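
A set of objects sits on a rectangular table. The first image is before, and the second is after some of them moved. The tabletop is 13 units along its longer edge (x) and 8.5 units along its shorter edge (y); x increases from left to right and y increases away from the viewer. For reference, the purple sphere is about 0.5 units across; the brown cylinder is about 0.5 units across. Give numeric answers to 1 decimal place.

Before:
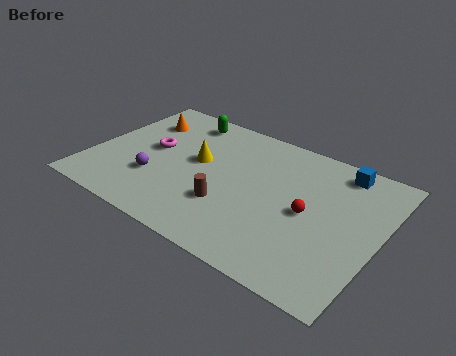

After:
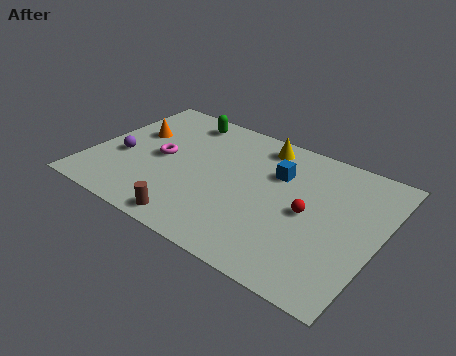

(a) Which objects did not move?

the green capsule and the red sphere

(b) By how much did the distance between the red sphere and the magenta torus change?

-0.5

Before: roughly 7.3 units apart; after: 6.8. That's 0.5 units closer together.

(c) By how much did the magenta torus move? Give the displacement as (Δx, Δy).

(0.5, -0.4)

The magenta torus started near (2.6, 4.6) and ended near (3.1, 4.2).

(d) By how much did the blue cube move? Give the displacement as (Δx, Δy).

(-2.6, -1.6)

The blue cube started near (10.8, 7.4) and ended near (8.2, 5.8).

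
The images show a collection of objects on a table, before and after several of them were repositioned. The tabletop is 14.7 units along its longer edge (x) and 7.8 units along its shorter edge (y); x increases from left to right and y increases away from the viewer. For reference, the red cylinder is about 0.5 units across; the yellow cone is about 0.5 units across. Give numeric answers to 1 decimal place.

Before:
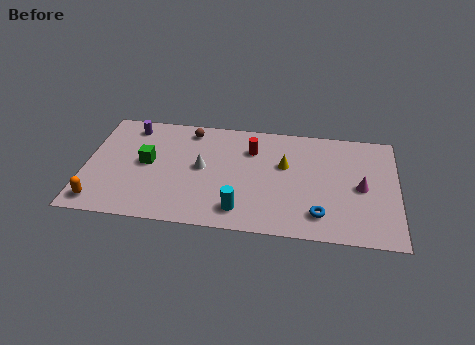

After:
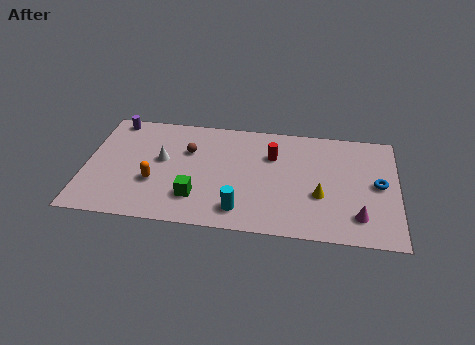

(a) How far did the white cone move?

1.9

The white cone was near (5.5, 4.1) before and (3.6, 4.4) after, so it travelled √(1.9² + 0.3²) ≈ 1.9 units.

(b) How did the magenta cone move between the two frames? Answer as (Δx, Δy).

(-0.1, -2.0)

The magenta cone started near (13.0, 3.7) and ended near (12.9, 1.7).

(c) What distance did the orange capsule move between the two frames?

3.0

The orange capsule was near (0.8, 1.1) before and (3.3, 2.8) after, so it travelled √(2.5² + 1.7²) ≈ 3.0 units.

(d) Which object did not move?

the cyan cylinder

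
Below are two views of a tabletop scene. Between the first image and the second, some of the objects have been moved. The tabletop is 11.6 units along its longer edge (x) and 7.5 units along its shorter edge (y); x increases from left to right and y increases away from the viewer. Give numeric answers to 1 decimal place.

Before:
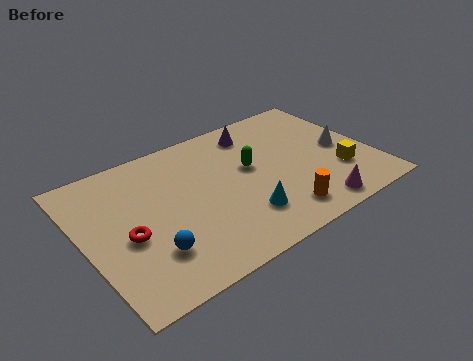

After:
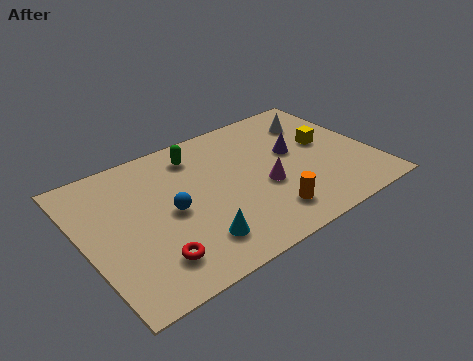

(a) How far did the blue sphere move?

1.9

From (2.3, 2.0) to (3.4, 3.6), the blue sphere covered √(1.1² + 1.6²) ≈ 1.9 units.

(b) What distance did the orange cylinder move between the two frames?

0.5

The orange cylinder was near (7.4, 1.3) before and (6.9, 1.5) after, so it travelled √(0.5² + 0.2²) ≈ 0.5 units.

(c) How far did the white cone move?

2.2

From (10.5, 3.6) to (9.8, 5.7), the white cone covered √(0.7² + 2.1²) ≈ 2.2 units.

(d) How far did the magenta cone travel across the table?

2.6

From (8.7, 0.9) to (7.1, 3.0), the magenta cone covered √(1.6² + 2.1²) ≈ 2.6 units.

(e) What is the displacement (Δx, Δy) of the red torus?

(0.7, -1.6)

The red torus was at about (1.6, 3.2) and moved to about (2.3, 1.6).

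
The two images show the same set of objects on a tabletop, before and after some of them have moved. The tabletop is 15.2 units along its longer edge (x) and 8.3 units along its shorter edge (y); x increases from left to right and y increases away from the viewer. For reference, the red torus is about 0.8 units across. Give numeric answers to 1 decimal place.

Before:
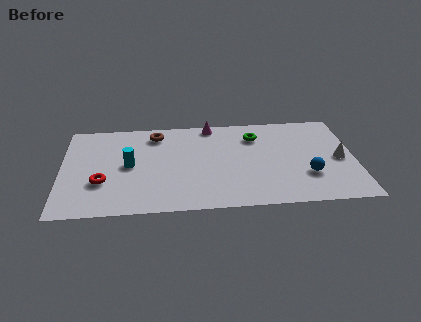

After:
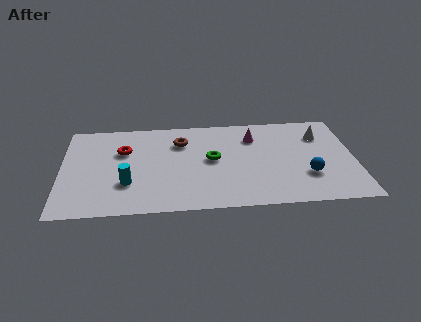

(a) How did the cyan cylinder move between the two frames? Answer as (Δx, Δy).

(-0.1, -1.6)

The cyan cylinder was at about (3.5, 4.2) and moved to about (3.4, 2.6).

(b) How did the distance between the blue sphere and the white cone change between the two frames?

+1.5

The distance was about 2.1 in the first image and 3.6 in the second, so they moved 1.5 units further apart.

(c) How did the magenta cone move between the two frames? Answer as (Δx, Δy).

(2.2, -1.3)

The magenta cone started near (7.8, 7.5) and ended near (10.0, 6.2).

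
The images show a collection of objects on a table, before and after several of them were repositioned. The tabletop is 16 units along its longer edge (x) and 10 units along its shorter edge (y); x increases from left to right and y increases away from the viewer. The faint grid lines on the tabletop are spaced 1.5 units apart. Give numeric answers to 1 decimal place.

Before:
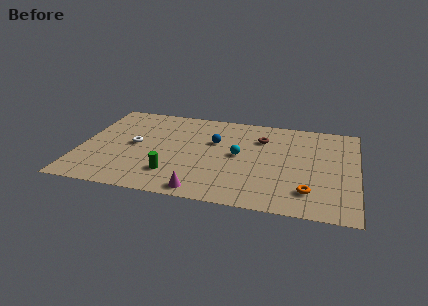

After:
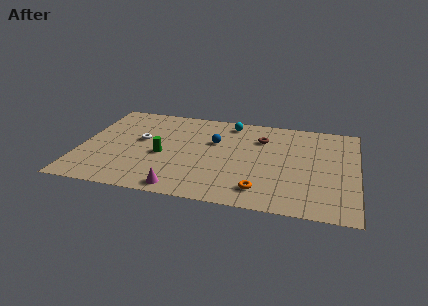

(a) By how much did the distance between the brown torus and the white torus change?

-0.4

Before: roughly 7.6 units apart; after: 7.2. That's 0.4 units closer together.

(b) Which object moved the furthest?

the cyan sphere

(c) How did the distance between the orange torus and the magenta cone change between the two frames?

-1.5

The distance was about 6.1 in the first image and 4.6 in the second, so they moved 1.5 units closer together.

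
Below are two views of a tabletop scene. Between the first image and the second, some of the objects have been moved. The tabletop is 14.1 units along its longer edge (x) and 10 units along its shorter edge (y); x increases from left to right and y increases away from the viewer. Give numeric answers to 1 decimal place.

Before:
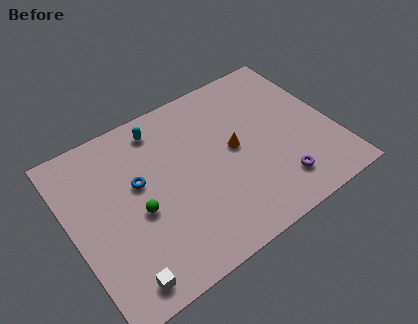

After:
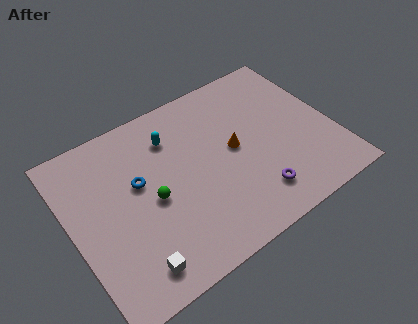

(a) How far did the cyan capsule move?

1.0

The cyan capsule was near (5.3, 8.5) before and (5.8, 7.6) after, so it travelled √(0.5² + 0.9²) ≈ 1.0 units.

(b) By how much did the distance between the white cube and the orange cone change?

-0.8

The distance was about 8.0 in the first image and 7.2 in the second, so they moved 0.8 units closer together.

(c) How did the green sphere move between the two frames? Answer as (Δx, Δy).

(0.8, 0.3)

The green sphere started near (3.4, 4.3) and ended near (4.2, 4.6).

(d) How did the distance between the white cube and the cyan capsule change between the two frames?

-1.2

Before: roughly 8.1 units apart; after: 6.9. That's 1.2 units closer together.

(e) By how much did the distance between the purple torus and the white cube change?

-2.0

Before: roughly 8.7 units apart; after: 6.7. That's 2.0 units closer together.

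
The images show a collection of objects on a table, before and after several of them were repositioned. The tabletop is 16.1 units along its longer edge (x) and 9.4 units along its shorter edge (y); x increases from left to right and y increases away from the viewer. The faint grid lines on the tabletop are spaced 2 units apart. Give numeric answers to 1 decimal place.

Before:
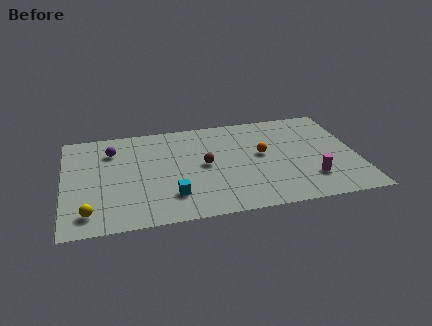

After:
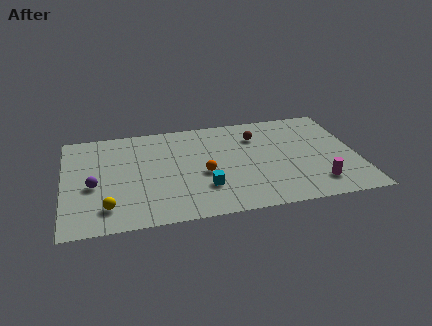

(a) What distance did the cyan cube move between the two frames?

1.8

From (5.8, 2.3) to (7.6, 2.7), the cyan cube covered √(1.8² + 0.4²) ≈ 1.8 units.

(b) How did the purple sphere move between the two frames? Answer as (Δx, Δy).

(-1.1, -3.1)

The purple sphere started near (2.7, 7.1) and ended near (1.6, 4.0).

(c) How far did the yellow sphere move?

1.0

The yellow sphere was near (1.3, 1.6) before and (2.3, 1.9) after, so it travelled √(1.0² + 0.3²) ≈ 1.0 units.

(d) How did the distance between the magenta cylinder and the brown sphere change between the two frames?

-0.3

Before: roughly 6.2 units apart; after: 5.9. That's 0.3 units closer together.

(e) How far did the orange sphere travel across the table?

3.5

The orange sphere moved from about (10.9, 5.2) to (7.6, 4.0), a distance of √(3.3² + 1.2²) ≈ 3.5.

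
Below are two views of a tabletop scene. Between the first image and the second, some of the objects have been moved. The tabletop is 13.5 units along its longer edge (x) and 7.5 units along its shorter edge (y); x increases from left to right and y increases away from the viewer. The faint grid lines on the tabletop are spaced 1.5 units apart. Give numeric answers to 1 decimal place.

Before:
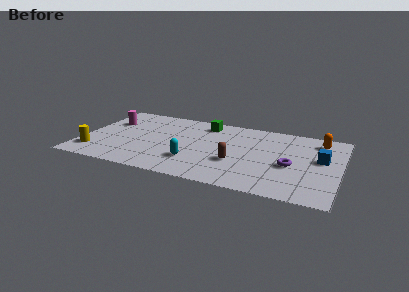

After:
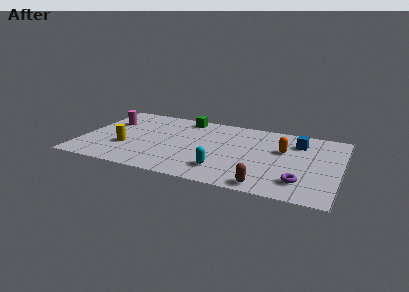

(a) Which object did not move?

the magenta cylinder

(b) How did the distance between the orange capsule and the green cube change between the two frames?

-0.4

The distance was about 6.1 in the first image and 5.7 in the second, so they moved 0.4 units closer together.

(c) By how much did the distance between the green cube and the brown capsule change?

+3.4

Before: roughly 4.1 units apart; after: 7.5. That's 3.4 units further apart.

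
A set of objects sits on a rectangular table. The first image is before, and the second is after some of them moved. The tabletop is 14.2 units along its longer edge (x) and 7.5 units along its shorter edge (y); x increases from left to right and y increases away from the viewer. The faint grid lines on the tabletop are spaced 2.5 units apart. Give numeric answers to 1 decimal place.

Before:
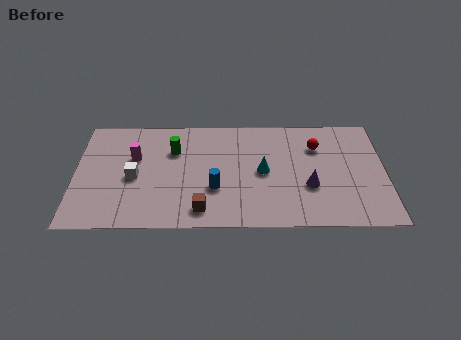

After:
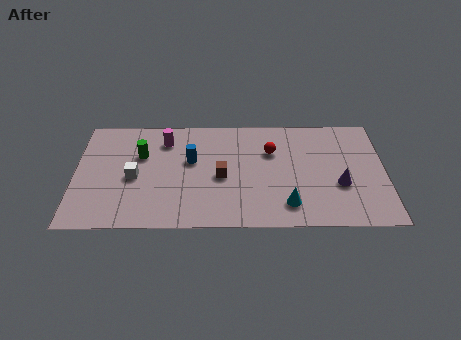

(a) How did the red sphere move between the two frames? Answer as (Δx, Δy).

(-2.1, -0.3)

The red sphere started near (11.1, 5.4) and ended near (9.0, 5.1).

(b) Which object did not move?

the white cube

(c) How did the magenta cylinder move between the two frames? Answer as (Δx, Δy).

(1.4, 1.2)

The magenta cylinder started near (2.7, 4.7) and ended near (4.1, 5.9).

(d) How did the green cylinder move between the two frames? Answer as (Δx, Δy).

(-1.5, -0.3)

From the two frames, the green cylinder sits at roughly (4.5, 5.2) before and (3.0, 4.9) after.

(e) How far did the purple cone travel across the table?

1.4

The purple cone moved from about (10.7, 2.7) to (12.1, 2.8), a distance of √(1.4² + 0.1²) ≈ 1.4.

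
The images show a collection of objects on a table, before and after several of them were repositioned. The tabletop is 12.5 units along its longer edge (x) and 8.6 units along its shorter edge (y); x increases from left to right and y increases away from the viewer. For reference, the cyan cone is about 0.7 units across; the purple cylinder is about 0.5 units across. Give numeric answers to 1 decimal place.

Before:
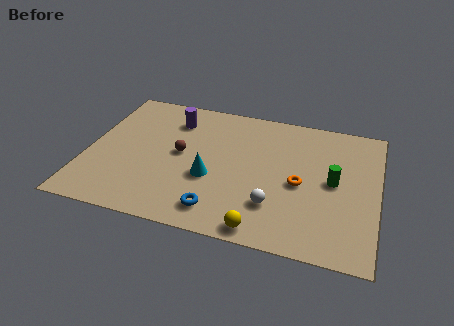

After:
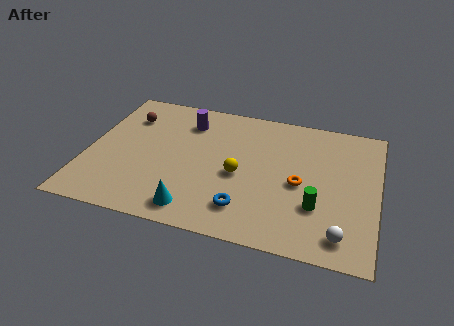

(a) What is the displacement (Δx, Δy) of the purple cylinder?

(0.6, 0.0)

From the two frames, the purple cylinder sits at roughly (3.5, 6.7) before and (4.1, 6.7) after.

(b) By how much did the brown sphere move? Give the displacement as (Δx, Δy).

(-2.5, 1.9)

The brown sphere was at about (4.0, 4.5) and moved to about (1.5, 6.4).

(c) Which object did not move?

the orange torus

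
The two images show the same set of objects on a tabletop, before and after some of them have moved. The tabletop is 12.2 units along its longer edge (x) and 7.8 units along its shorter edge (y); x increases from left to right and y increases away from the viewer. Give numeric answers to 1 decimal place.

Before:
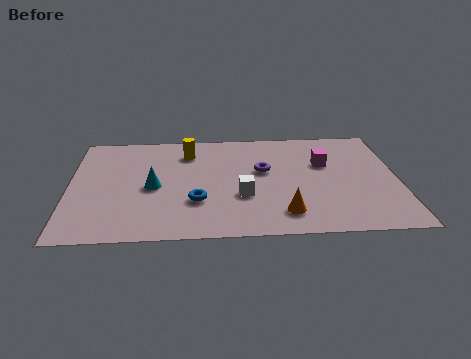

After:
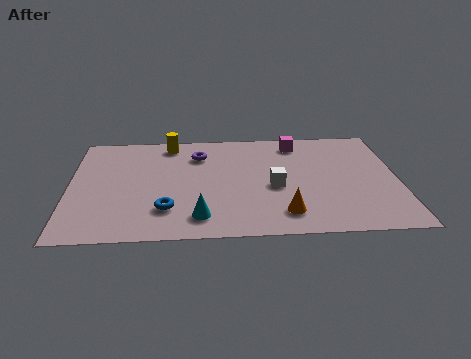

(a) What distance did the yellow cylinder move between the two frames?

1.0

From (4.4, 6.1) to (3.7, 6.8), the yellow cylinder covered √(0.7² + 0.7²) ≈ 1.0 units.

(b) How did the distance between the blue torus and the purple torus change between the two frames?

+0.8

Before: roughly 3.3 units apart; after: 4.1. That's 0.8 units further apart.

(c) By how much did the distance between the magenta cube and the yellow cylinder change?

-0.4

The distance was about 5.2 in the first image and 4.8 in the second, so they moved 0.4 units closer together.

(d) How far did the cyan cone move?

2.8

The cyan cone was near (3.1, 3.6) before and (4.8, 1.4) after, so it travelled √(1.7² + 2.2²) ≈ 2.8 units.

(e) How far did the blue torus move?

1.2

From (4.7, 2.5) to (3.6, 2.0), the blue torus covered √(1.1² + 0.5²) ≈ 1.2 units.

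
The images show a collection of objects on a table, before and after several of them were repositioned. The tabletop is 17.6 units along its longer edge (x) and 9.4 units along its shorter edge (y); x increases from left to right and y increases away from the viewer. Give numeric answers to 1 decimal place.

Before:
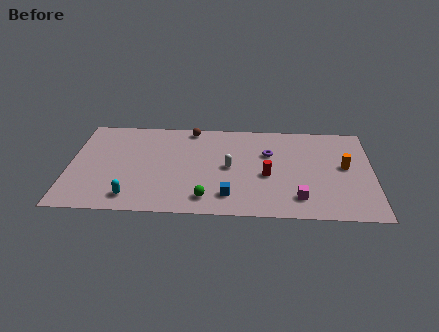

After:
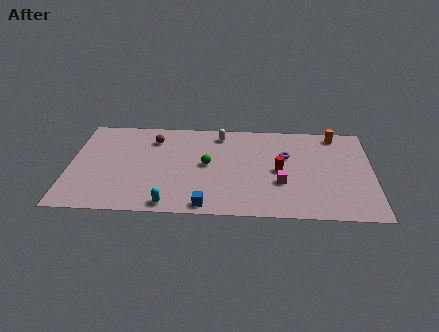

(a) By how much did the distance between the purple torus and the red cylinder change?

-0.6

They were about 2.2 units apart before and 1.6 after — 0.6 units closer together.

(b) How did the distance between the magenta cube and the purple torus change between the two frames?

-1.9

They were about 4.6 units apart before and 2.7 after — 1.9 units closer together.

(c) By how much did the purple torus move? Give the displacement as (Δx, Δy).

(1.0, -0.2)

The purple torus started near (11.6, 6.2) and ended near (12.6, 6.0).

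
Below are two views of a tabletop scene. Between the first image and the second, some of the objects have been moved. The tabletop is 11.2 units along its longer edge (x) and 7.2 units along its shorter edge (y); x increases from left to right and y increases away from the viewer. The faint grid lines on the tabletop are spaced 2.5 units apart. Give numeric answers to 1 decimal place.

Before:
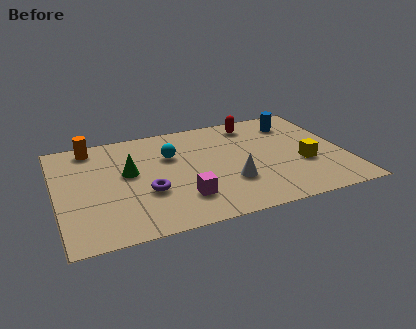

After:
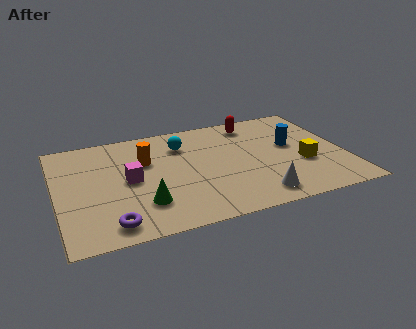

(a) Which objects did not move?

the yellow cube and the red capsule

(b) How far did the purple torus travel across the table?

2.2

The purple torus moved from about (3.4, 2.6) to (1.9, 1.0), a distance of √(1.5² + 1.6²) ≈ 2.2.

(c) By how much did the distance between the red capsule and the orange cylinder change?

-1.8

They were about 6.4 units apart before and 4.6 after — 1.8 units closer together.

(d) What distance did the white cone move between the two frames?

1.5

From (6.6, 2.3) to (7.5, 1.1), the white cone covered √(0.9² + 1.2²) ≈ 1.5 units.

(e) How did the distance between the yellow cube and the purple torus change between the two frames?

+1.7

They were about 6.1 units apart before and 7.8 after — 1.7 units further apart.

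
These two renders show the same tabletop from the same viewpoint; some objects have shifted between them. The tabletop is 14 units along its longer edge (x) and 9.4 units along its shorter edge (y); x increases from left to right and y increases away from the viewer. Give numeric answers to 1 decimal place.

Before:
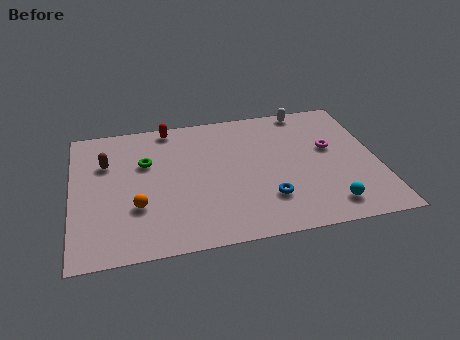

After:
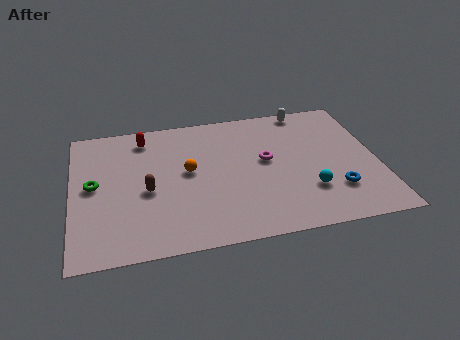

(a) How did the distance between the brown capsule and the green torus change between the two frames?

+0.7

The distance was about 1.8 in the first image and 2.5 in the second, so they moved 0.7 units further apart.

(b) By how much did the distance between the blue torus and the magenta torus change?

-0.3

Before: roughly 4.3 units apart; after: 4.0. That's 0.3 units closer together.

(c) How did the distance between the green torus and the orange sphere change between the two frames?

+1.3

The distance was about 3.0 in the first image and 4.3 in the second, so they moved 1.3 units further apart.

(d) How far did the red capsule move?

1.3

The red capsule moved from about (4.6, 8.5) to (3.4, 7.9), a distance of √(1.2² + 0.6²) ≈ 1.3.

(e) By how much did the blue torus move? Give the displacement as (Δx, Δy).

(3.1, 0.0)

The blue torus was at about (8.8, 2.5) and moved to about (11.9, 2.5).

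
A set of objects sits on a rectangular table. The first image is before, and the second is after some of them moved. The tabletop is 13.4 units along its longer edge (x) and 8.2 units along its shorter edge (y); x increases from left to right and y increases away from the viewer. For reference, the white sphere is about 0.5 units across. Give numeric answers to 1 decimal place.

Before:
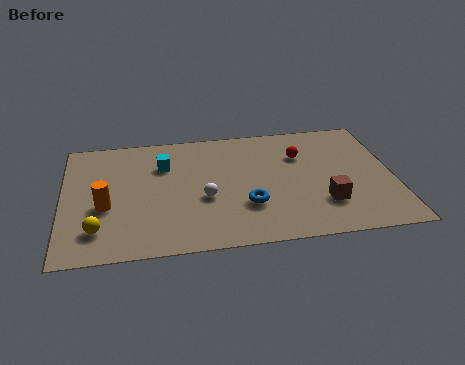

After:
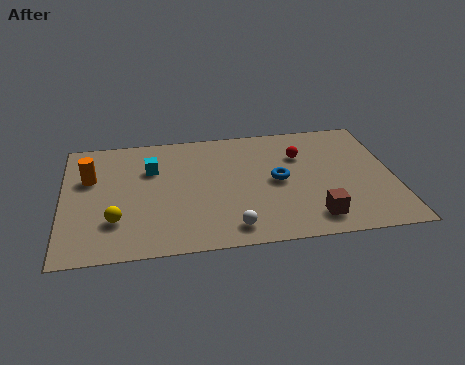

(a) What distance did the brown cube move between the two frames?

1.0

From (10.5, 2.3) to (10.0, 1.4), the brown cube covered √(0.5² + 0.9²) ≈ 1.0 units.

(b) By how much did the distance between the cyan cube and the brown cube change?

+0.4

The distance was about 7.3 in the first image and 7.7 in the second, so they moved 0.4 units further apart.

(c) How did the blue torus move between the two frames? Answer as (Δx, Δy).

(1.3, 1.5)

From the two frames, the blue torus sits at roughly (7.4, 2.6) before and (8.7, 4.1) after.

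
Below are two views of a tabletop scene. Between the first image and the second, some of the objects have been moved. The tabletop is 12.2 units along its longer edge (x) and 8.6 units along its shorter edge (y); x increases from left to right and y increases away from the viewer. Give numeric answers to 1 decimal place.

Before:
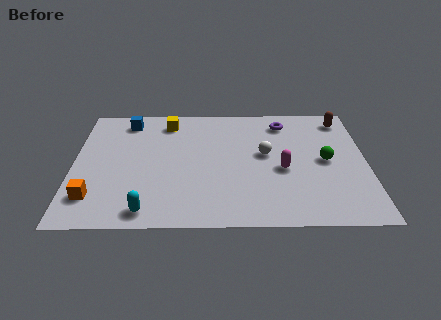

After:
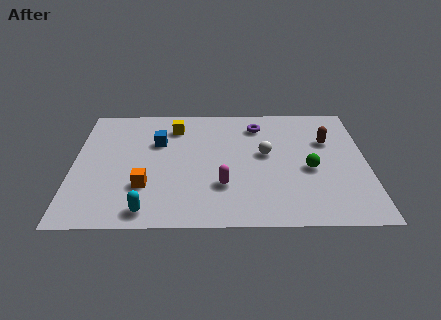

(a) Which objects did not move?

the white sphere and the cyan capsule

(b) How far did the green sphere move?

0.9

From (10.5, 4.3) to (9.8, 3.7), the green sphere covered √(0.7² + 0.6²) ≈ 0.9 units.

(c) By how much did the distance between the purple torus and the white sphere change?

-0.3

They were about 2.4 units apart before and 2.1 after — 0.3 units closer together.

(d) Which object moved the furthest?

the magenta capsule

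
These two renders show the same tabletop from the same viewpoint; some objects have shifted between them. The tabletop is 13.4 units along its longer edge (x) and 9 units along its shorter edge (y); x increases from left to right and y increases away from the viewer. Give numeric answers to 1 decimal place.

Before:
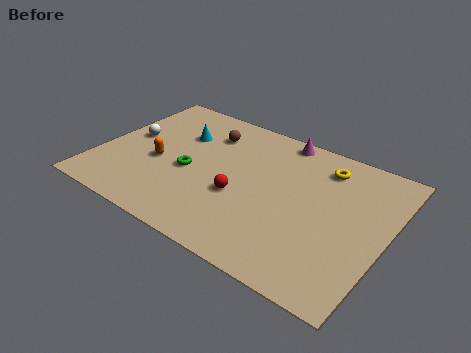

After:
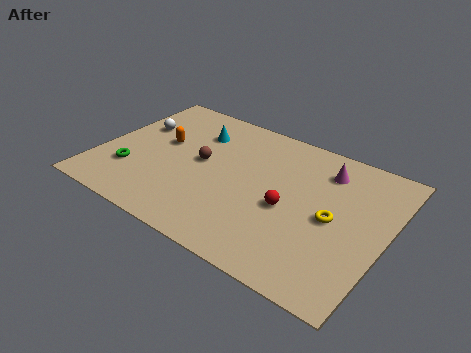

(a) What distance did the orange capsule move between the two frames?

1.4

The orange capsule moved from about (2.8, 3.8) to (2.7, 5.2), a distance of √(0.1² + 1.4²) ≈ 1.4.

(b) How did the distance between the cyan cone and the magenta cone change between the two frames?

+1.2

The distance was about 4.9 in the first image and 6.1 in the second, so they moved 1.2 units further apart.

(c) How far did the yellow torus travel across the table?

3.1

The yellow torus moved from about (10.1, 7.3) to (11.0, 4.3), a distance of √(0.9² + 3.0²) ≈ 3.1.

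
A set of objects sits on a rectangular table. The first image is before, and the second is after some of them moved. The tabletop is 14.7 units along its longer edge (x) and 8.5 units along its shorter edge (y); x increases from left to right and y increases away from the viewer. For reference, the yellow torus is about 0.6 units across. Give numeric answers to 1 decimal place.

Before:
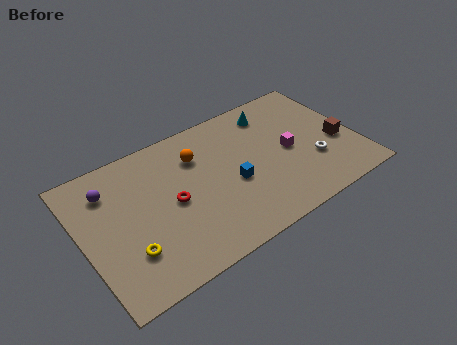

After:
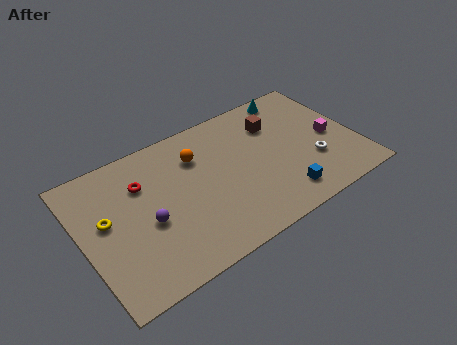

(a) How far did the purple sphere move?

3.3

The purple sphere was near (1.7, 6.5) before and (3.3, 3.6) after, so it travelled √(1.6² + 2.9²) ≈ 3.3 units.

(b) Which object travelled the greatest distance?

the brown cube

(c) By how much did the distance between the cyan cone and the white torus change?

+0.3

They were about 4.5 units apart before and 4.8 after — 0.3 units further apart.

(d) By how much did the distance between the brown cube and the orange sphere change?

-3.5

The distance was about 7.8 in the first image and 4.3 in the second, so they moved 3.5 units closer together.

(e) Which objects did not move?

the white torus and the orange sphere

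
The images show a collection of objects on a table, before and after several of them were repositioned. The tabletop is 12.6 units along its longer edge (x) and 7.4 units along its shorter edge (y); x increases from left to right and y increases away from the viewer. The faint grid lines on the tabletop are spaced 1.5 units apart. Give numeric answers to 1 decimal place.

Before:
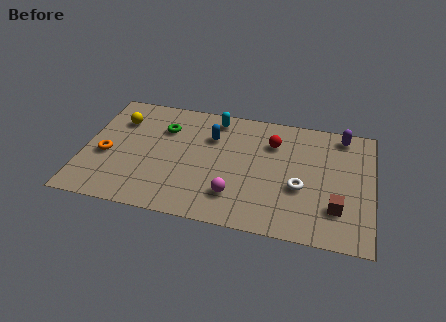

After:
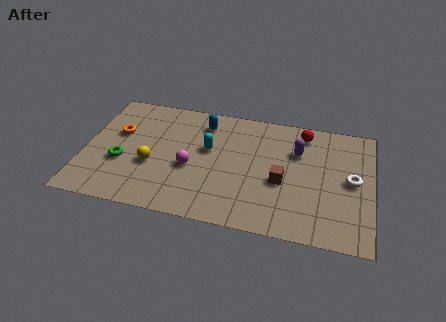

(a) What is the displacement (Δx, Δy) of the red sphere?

(1.3, 0.9)

The red sphere was at about (8.2, 5.4) and moved to about (9.5, 6.3).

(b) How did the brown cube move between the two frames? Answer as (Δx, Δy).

(-2.4, 1.1)

The brown cube was at about (11.1, 2.0) and moved to about (8.7, 3.1).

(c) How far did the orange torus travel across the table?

1.6

The orange torus was near (1.0, 3.1) before and (1.4, 4.6) after, so it travelled √(0.4² + 1.5²) ≈ 1.6 units.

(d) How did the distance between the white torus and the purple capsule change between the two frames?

-1.3

The distance was about 4.0 in the first image and 2.7 in the second, so they moved 1.3 units closer together.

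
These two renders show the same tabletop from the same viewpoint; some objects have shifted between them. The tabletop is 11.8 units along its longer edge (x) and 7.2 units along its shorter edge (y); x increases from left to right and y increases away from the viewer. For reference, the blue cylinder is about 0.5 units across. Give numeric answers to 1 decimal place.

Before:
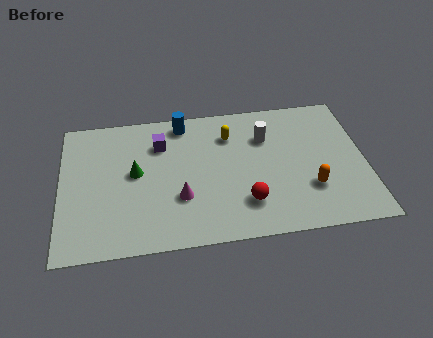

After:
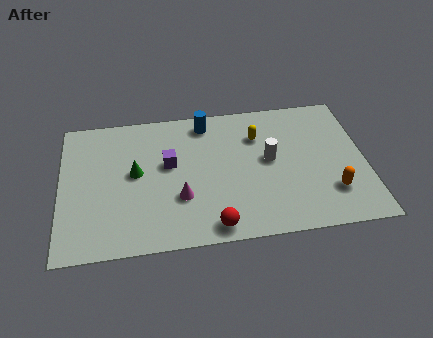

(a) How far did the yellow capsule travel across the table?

1.1

The yellow capsule moved from about (6.6, 5.4) to (7.7, 5.2), a distance of √(1.1² + 0.2²) ≈ 1.1.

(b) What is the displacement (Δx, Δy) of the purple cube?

(0.3, -1.1)

The purple cube started near (3.9, 5.3) and ended near (4.2, 4.2).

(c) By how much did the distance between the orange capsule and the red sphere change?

+2.2

Before: roughly 2.5 units apart; after: 4.7. That's 2.2 units further apart.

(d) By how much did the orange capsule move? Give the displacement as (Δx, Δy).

(0.8, -0.3)

From the two frames, the orange capsule sits at roughly (9.6, 2.2) before and (10.4, 1.9) after.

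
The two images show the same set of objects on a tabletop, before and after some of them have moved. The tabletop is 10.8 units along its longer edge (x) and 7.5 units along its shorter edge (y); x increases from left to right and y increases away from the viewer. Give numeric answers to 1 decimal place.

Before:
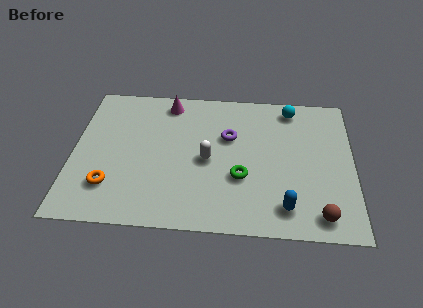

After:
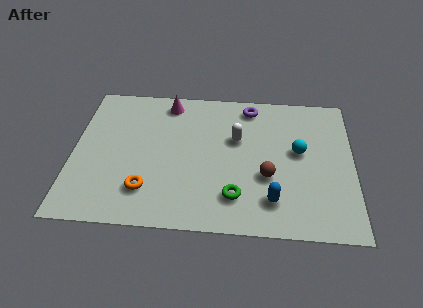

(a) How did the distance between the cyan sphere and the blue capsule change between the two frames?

-2.4

Before: roughly 5.2 units apart; after: 2.8. That's 2.4 units closer together.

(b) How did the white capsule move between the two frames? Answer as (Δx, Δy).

(1.1, 1.2)

The white capsule started near (5.2, 3.5) and ended near (6.3, 4.7).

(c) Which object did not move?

the magenta cone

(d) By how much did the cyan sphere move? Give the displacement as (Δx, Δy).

(0.3, -2.3)

From the two frames, the cyan sphere sits at roughly (8.4, 6.5) before and (8.7, 4.2) after.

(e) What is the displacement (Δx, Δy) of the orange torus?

(1.4, -0.1)

The orange torus started near (1.5, 1.9) and ended near (2.9, 1.8).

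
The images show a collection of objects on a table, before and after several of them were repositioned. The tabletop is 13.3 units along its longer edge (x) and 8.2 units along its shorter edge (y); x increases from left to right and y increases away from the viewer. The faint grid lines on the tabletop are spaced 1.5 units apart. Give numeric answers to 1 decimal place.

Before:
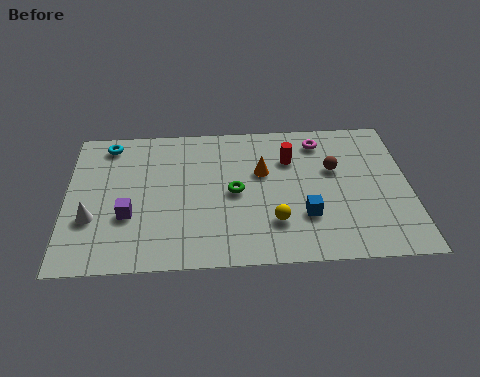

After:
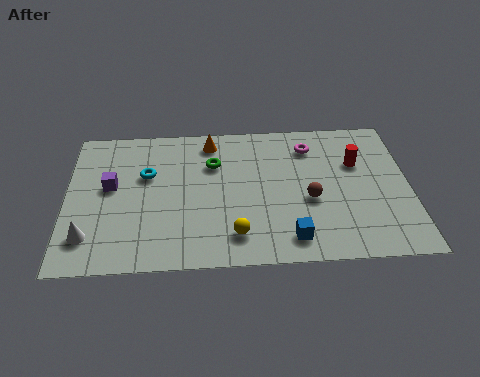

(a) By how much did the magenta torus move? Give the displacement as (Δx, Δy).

(-0.4, -0.3)

From the two frames, the magenta torus sits at roughly (9.9, 6.8) before and (9.5, 6.5) after.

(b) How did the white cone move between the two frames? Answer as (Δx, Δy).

(-0.1, -1.0)

The white cone was at about (1.0, 2.8) and moved to about (0.9, 1.8).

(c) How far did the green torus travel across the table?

1.9

The green torus was near (6.5, 4.0) before and (5.7, 5.7) after, so it travelled √(0.8² + 1.7²) ≈ 1.9 units.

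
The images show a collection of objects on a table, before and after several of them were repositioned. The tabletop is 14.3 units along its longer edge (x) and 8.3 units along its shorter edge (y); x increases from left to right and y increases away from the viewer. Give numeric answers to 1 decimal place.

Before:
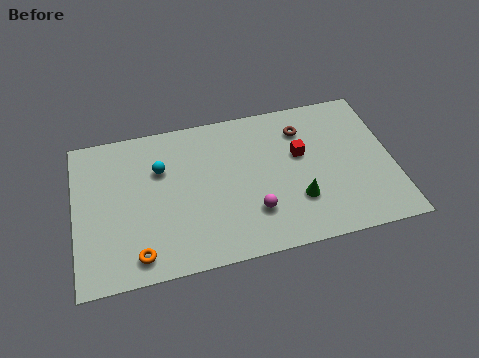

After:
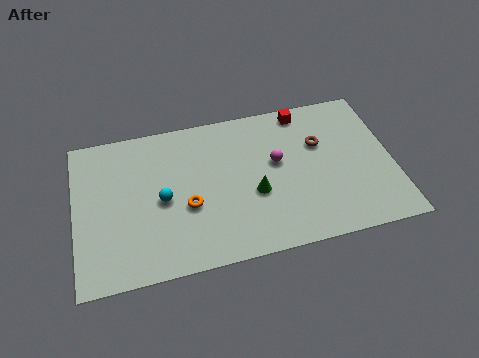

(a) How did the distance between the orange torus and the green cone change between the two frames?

-4.3

They were about 7.3 units apart before and 3.0 after — 4.3 units closer together.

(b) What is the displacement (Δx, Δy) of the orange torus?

(2.3, 2.1)

The orange torus was at about (2.7, 1.2) and moved to about (5.0, 3.3).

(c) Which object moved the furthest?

the orange torus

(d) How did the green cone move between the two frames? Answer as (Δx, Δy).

(-1.9, 0.8)

The green cone started near (9.9, 2.5) and ended near (8.0, 3.3).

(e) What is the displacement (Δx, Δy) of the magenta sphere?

(1.2, 2.5)

The magenta sphere was at about (7.9, 2.3) and moved to about (9.1, 4.8).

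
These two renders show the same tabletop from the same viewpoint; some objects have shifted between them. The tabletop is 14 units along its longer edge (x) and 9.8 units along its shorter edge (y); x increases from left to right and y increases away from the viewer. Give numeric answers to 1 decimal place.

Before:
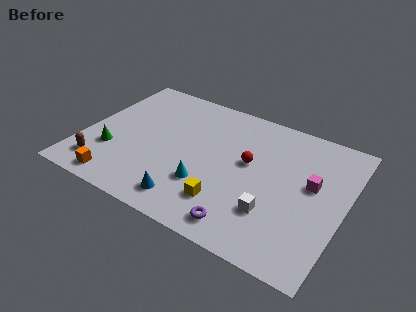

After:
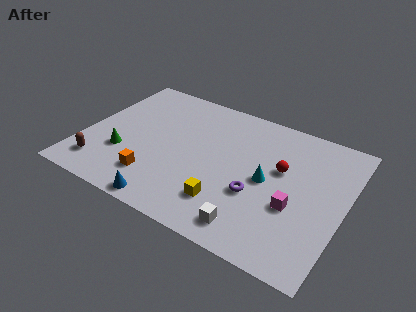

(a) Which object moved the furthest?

the cyan cone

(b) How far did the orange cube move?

2.1

From (2.4, 1.1) to (4.2, 2.2), the orange cube covered √(1.8² + 1.1²) ≈ 2.1 units.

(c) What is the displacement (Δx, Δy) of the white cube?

(-0.9, -1.4)

The white cube started near (10.5, 2.8) and ended near (9.6, 1.4).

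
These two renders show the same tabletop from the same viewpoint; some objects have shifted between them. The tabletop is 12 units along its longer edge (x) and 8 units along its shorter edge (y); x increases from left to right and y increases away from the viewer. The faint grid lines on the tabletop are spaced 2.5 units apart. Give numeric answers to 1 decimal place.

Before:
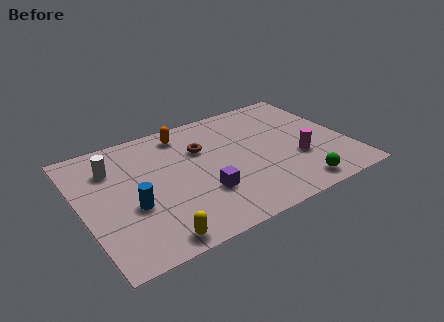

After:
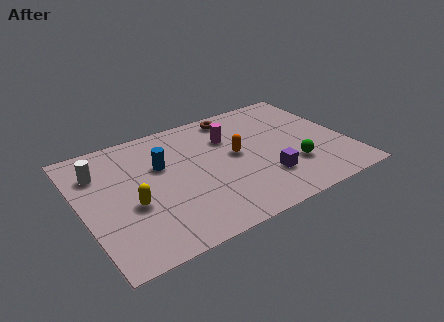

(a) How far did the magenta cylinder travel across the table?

3.9

The magenta cylinder was near (9.6, 2.8) before and (6.9, 5.6) after, so it travelled √(2.7² + 2.8²) ≈ 3.9 units.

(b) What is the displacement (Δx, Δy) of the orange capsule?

(2.0, -2.5)

From the two frames, the orange capsule sits at roughly (5.0, 6.8) before and (7.0, 4.3) after.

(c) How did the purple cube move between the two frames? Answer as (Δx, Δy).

(2.8, -0.3)

The purple cube started near (5.2, 2.5) and ended near (8.0, 2.2).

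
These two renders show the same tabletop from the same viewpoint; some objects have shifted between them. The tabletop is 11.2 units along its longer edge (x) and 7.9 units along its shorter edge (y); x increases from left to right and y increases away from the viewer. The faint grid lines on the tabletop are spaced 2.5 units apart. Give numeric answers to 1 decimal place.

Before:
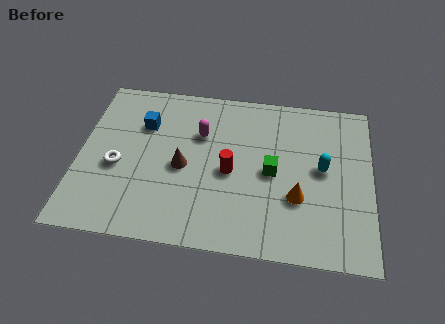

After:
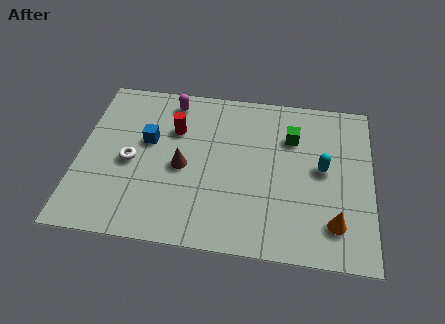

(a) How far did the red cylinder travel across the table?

2.8

From (5.8, 3.6) to (3.6, 5.4), the red cylinder covered √(2.2² + 1.8²) ≈ 2.8 units.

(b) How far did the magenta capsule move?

1.9

The magenta capsule was near (4.6, 5.3) before and (3.4, 6.8) after, so it travelled √(1.2² + 1.5²) ≈ 1.9 units.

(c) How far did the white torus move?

0.6

From (1.5, 3.3) to (2.0, 3.6), the white torus covered √(0.5² + 0.3²) ≈ 0.6 units.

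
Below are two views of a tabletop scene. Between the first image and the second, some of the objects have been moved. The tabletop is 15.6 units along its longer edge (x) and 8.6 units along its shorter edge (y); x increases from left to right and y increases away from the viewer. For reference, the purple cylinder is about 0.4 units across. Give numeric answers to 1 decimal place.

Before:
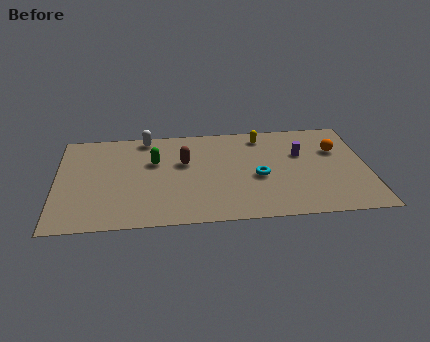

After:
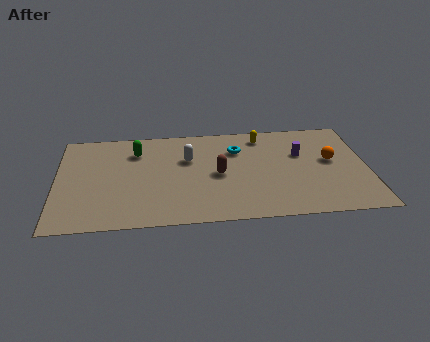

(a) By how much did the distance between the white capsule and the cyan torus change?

-4.3

They were about 6.9 units apart before and 2.6 after — 4.3 units closer together.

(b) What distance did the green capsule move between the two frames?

1.3

The green capsule was near (4.9, 5.5) before and (4.0, 6.5) after, so it travelled √(0.9² + 1.0²) ≈ 1.3 units.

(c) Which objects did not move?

the purple cylinder and the yellow capsule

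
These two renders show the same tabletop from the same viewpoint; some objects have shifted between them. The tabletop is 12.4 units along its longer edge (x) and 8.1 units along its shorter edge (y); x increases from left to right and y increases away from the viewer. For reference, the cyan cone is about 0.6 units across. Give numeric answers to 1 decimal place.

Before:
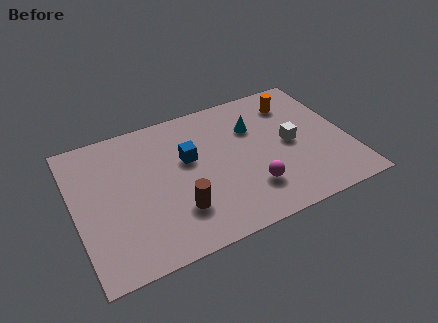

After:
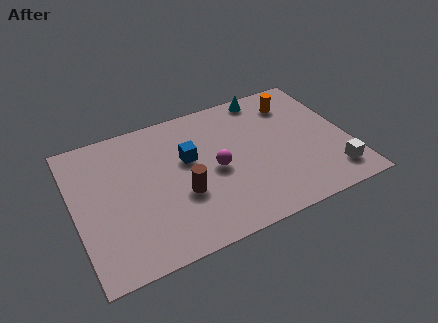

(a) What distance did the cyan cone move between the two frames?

1.9

The cyan cone was near (8.3, 5.6) before and (9.1, 7.3) after, so it travelled √(0.8² + 1.7²) ≈ 1.9 units.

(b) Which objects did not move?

the orange cylinder and the blue cube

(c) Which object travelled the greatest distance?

the white cube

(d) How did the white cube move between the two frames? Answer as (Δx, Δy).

(1.6, -2.5)

The white cube was at about (9.8, 4.0) and moved to about (11.4, 1.5).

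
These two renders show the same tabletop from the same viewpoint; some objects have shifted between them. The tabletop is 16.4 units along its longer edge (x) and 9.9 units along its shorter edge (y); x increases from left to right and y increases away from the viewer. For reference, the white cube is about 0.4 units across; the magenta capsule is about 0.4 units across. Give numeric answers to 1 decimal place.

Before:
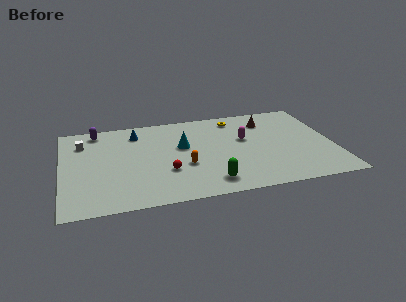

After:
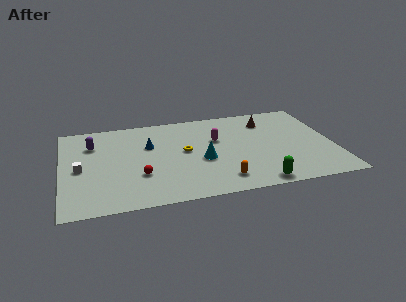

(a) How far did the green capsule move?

2.9

The green capsule moved from about (8.7, 1.6) to (11.5, 0.9), a distance of √(2.8² + 0.7²) ≈ 2.9.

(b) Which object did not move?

the brown cone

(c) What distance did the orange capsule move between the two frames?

2.9

From (7.3, 3.7) to (9.4, 1.7), the orange capsule covered √(2.1² + 2.0²) ≈ 2.9 units.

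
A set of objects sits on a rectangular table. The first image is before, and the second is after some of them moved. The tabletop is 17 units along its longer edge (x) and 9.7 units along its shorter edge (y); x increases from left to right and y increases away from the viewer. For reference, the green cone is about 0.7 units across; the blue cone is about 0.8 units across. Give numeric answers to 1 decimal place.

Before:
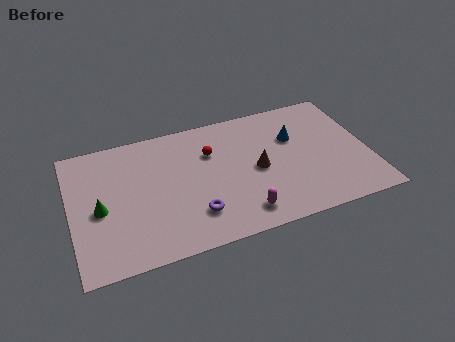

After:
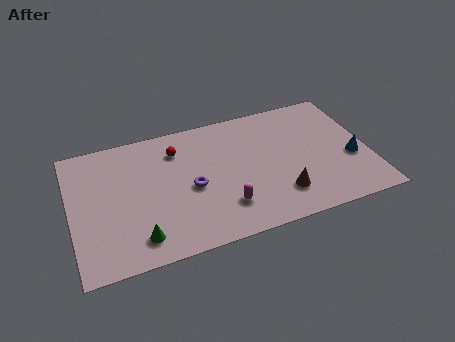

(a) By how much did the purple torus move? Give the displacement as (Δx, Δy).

(0.0, 2.0)

From the two frames, the purple torus sits at roughly (6.8, 2.4) before and (6.8, 4.4) after.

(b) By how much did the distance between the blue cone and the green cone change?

+1.1

Before: roughly 11.5 units apart; after: 12.6. That's 1.1 units further apart.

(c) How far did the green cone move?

3.4

The green cone was near (1.6, 4.4) before and (3.6, 1.7) after, so it travelled √(2.0² + 2.7²) ≈ 3.4 units.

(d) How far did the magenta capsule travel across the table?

1.2

From (9.4, 1.6) to (8.5, 2.4), the magenta capsule covered √(0.9² + 0.8²) ≈ 1.2 units.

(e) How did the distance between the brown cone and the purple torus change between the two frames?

+0.9

Before: roughly 4.4 units apart; after: 5.3. That's 0.9 units further apart.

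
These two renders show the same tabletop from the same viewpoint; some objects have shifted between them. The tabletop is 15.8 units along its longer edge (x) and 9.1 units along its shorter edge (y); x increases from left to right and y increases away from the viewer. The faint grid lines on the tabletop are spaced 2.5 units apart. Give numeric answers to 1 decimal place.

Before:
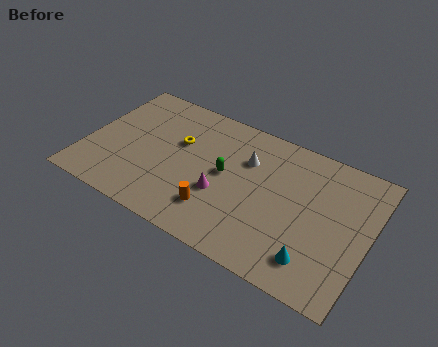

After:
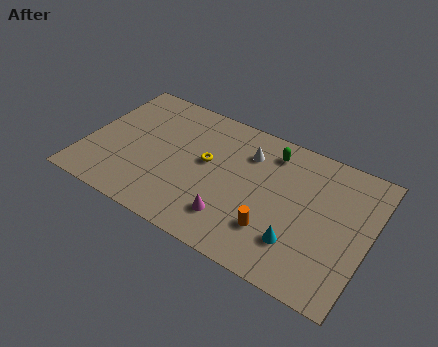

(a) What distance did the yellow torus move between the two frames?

1.8

From (5.0, 5.7) to (6.7, 5.1), the yellow torus covered √(1.7² + 0.6²) ≈ 1.8 units.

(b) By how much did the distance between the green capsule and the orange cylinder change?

+2.5

The distance was about 2.6 in the first image and 5.1 in the second, so they moved 2.5 units further apart.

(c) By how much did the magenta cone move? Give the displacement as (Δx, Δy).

(0.8, -1.3)

The magenta cone was at about (7.8, 3.4) and moved to about (8.6, 2.1).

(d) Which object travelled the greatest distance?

the green capsule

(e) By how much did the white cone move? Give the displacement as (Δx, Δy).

(0.0, 0.5)

The white cone was at about (8.8, 6.3) and moved to about (8.8, 6.8).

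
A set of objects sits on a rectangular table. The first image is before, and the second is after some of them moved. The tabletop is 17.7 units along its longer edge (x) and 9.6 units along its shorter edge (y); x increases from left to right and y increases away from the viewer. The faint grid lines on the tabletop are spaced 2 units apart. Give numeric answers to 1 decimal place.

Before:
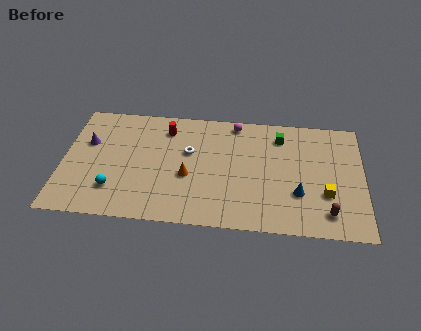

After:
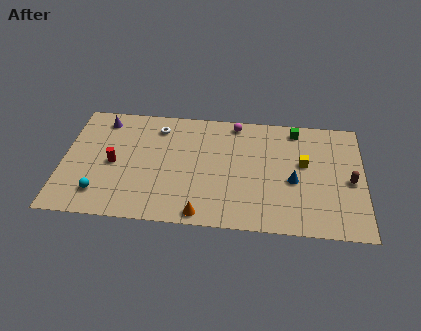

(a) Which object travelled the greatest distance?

the red cylinder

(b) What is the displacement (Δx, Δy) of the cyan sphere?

(-0.8, -0.4)

The cyan sphere was at about (3.1, 2.4) and moved to about (2.3, 2.0).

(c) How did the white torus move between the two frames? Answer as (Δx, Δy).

(-1.9, 1.9)

From the two frames, the white torus sits at roughly (7.4, 5.9) before and (5.5, 7.8) after.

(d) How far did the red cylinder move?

4.4

From (6.0, 7.7) to (3.0, 4.5), the red cylinder covered √(3.0² + 3.2²) ≈ 4.4 units.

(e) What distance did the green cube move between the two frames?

1.1

The green cube was near (12.8, 7.7) before and (13.7, 8.4) after, so it travelled √(0.9² + 0.7²) ≈ 1.1 units.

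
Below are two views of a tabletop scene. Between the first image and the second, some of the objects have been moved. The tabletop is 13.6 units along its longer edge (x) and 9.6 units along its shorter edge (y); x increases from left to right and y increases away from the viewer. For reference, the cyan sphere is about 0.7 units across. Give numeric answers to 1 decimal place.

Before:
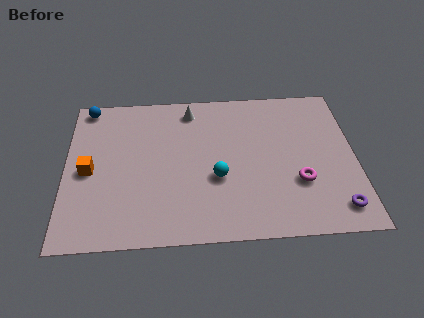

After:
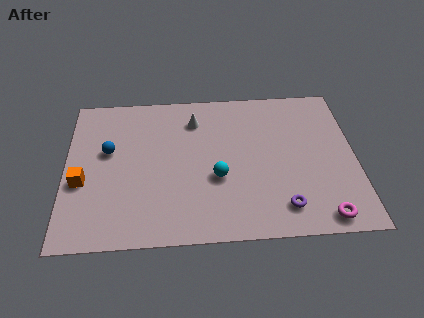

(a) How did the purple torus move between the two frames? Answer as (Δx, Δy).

(-2.5, 0.2)

The purple torus started near (12.6, 1.5) and ended near (10.1, 1.7).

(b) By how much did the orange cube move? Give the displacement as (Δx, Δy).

(-0.3, -0.7)

The orange cube started near (1.1, 4.5) and ended near (0.8, 3.8).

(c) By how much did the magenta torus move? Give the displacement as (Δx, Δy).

(1.0, -2.2)

From the two frames, the magenta torus sits at roughly (10.9, 3.2) before and (11.9, 1.0) after.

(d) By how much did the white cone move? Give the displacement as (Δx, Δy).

(0.2, -0.7)

The white cone started near (5.9, 8.2) and ended near (6.1, 7.5).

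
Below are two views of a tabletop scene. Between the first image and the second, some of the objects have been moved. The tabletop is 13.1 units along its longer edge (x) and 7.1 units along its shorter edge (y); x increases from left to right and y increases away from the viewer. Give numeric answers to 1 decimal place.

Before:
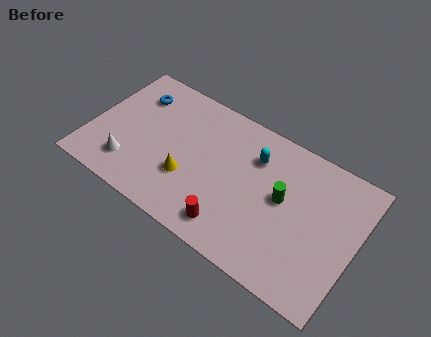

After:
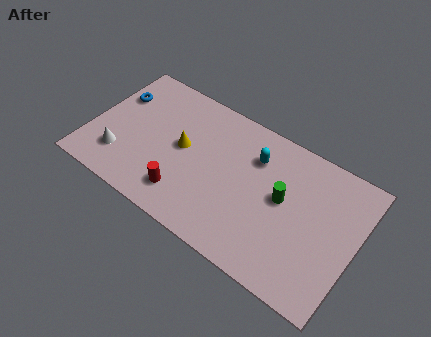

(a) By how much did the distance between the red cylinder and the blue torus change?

-1.7

Before: roughly 7.0 units apart; after: 5.3. That's 1.7 units closer together.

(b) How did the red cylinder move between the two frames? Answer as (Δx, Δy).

(-2.4, 0.3)

From the two frames, the red cylinder sits at roughly (7.4, 1.2) before and (5.0, 1.5) after.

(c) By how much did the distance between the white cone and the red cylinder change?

-1.9

The distance was about 5.2 in the first image and 3.3 in the second, so they moved 1.9 units closer together.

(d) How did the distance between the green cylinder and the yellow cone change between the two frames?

+0.3

Before: roughly 4.7 units apart; after: 5.0. That's 0.3 units further apart.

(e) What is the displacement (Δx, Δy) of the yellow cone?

(-0.5, 1.4)

From the two frames, the yellow cone sits at roughly (5.0, 2.4) before and (4.5, 3.8) after.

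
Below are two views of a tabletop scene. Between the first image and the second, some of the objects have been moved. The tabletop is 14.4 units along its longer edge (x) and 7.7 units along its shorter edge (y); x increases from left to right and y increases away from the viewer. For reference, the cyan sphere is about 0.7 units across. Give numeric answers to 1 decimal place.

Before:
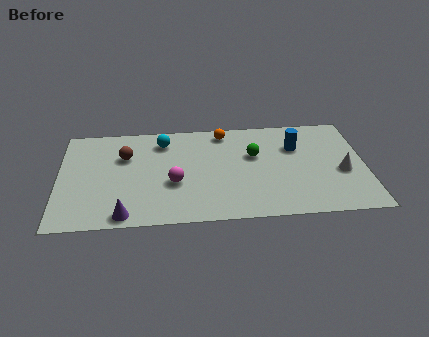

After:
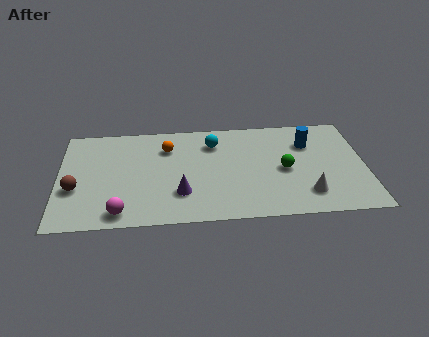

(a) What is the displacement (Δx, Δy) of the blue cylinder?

(0.6, 0.2)

From the two frames, the blue cylinder sits at roughly (11.2, 5.3) before and (11.8, 5.5) after.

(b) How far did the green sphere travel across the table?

1.8

From (9.2, 4.8) to (10.6, 3.6), the green sphere covered √(1.4² + 1.2²) ≈ 1.8 units.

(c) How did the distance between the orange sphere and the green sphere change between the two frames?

+3.5

Before: roughly 2.4 units apart; after: 5.9. That's 3.5 units further apart.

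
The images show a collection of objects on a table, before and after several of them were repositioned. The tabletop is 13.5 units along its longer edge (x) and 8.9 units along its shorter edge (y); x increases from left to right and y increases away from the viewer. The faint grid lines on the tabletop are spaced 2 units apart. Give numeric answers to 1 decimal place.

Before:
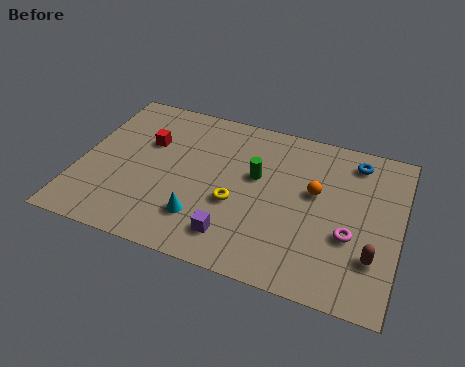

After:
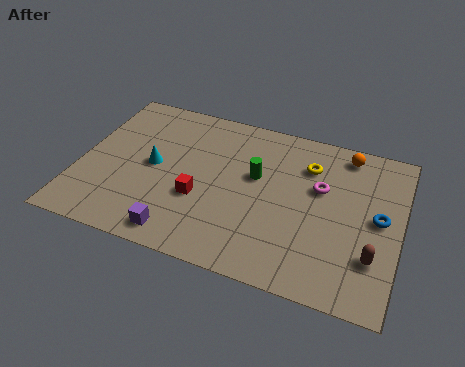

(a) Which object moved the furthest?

the yellow torus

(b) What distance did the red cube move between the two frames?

3.5

From (2.7, 5.8) to (5.2, 3.3), the red cube covered √(2.5² + 2.5²) ≈ 3.5 units.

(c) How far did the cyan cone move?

3.3

From (5.4, 2.2) to (3.1, 4.5), the cyan cone covered √(2.3² + 2.3²) ≈ 3.3 units.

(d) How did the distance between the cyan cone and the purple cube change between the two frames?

+2.2

Before: roughly 1.5 units apart; after: 3.7. That's 2.2 units further apart.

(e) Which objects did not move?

the green cylinder and the brown capsule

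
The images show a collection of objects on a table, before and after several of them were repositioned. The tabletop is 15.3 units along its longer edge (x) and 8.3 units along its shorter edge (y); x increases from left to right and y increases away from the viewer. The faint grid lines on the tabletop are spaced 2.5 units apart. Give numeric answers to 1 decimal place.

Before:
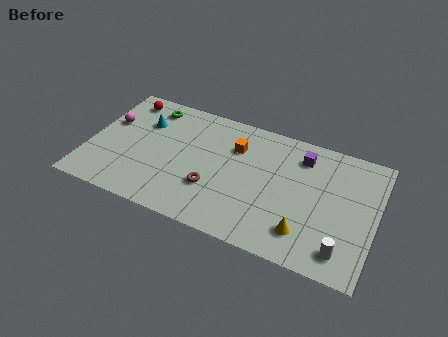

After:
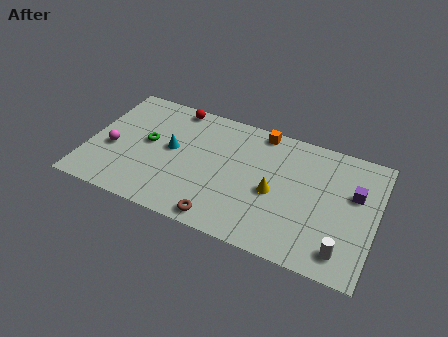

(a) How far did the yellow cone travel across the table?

2.6

The yellow cone moved from about (11.8, 1.8) to (10.0, 3.7), a distance of √(1.8² + 1.9²) ≈ 2.6.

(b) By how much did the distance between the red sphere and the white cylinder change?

-2.2

Before: roughly 13.6 units apart; after: 11.4. That's 2.2 units closer together.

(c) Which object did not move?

the white cylinder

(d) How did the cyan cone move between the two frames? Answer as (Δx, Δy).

(1.7, -1.3)

The cyan cone started near (2.7, 5.8) and ended near (4.4, 4.5).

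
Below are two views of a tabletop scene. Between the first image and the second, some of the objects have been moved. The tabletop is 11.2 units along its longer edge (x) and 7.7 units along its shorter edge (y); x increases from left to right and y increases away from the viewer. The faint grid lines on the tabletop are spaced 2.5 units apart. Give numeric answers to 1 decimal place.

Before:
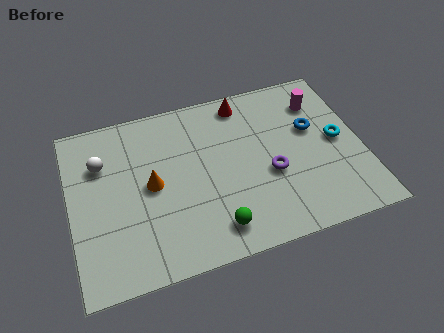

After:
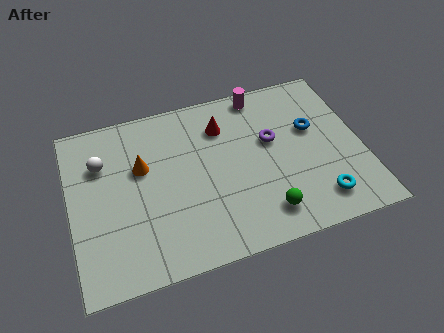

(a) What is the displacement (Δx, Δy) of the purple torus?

(0.2, 1.5)

The purple torus started near (7.6, 3.1) and ended near (7.8, 4.6).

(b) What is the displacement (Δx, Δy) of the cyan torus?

(-1.0, -2.5)

The cyan torus started near (10.3, 3.9) and ended near (9.3, 1.4).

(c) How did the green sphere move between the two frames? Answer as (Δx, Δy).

(1.9, 0.1)

The green sphere started near (5.3, 1.3) and ended near (7.2, 1.4).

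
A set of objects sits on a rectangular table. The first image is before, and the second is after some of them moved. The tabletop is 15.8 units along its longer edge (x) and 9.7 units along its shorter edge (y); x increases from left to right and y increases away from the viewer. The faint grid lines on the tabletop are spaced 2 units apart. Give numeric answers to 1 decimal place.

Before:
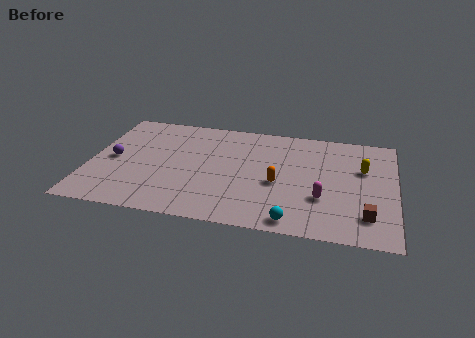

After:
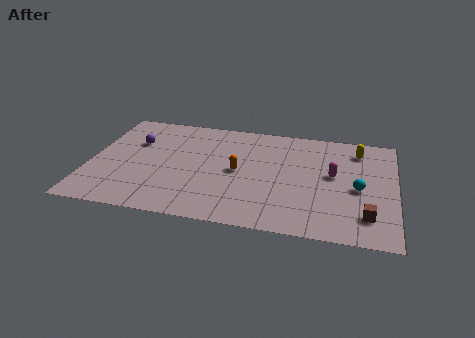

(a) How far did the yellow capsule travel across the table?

1.7

The yellow capsule moved from about (14.1, 6.2) to (13.8, 7.9), a distance of √(0.3² + 1.7²) ≈ 1.7.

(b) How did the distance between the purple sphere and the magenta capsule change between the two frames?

-0.5

They were about 11.0 units apart before and 10.5 after — 0.5 units closer together.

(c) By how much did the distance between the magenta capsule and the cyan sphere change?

-1.0

Before: roughly 2.6 units apart; after: 1.6. That's 1.0 units closer together.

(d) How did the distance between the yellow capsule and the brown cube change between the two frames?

+1.7

Before: roughly 4.1 units apart; after: 5.8. That's 1.7 units further apart.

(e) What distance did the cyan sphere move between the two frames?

4.7

From (10.7, 1.0) to (13.9, 4.4), the cyan sphere covered √(3.2² + 3.4²) ≈ 4.7 units.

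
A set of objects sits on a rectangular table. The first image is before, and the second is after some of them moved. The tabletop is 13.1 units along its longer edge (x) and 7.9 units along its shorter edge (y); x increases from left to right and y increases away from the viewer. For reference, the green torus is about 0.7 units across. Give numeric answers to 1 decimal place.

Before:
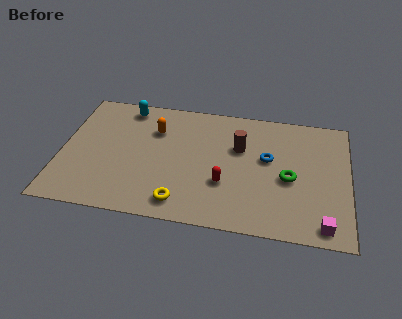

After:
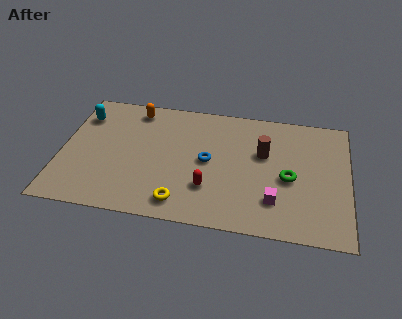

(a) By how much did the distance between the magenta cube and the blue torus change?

-0.8

The distance was about 4.5 in the first image and 3.7 in the second, so they moved 0.8 units closer together.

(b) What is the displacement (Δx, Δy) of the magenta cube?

(-2.2, 1.1)

The magenta cube was at about (12.0, 0.9) and moved to about (9.8, 2.0).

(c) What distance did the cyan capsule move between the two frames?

2.2

The cyan capsule moved from about (2.8, 6.9) to (0.8, 6.0), a distance of √(2.0² + 0.9²) ≈ 2.2.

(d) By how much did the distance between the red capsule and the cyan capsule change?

+0.7

The distance was about 6.3 in the first image and 7.0 in the second, so they moved 0.7 units further apart.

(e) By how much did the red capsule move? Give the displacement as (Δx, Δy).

(-0.7, -0.4)

From the two frames, the red capsule sits at roughly (7.5, 2.7) before and (6.8, 2.3) after.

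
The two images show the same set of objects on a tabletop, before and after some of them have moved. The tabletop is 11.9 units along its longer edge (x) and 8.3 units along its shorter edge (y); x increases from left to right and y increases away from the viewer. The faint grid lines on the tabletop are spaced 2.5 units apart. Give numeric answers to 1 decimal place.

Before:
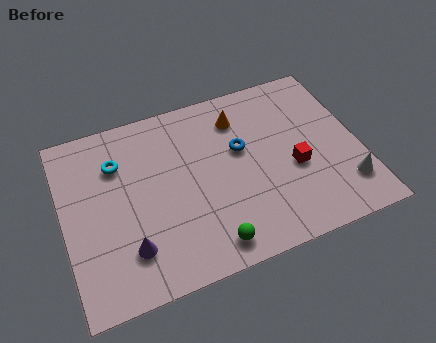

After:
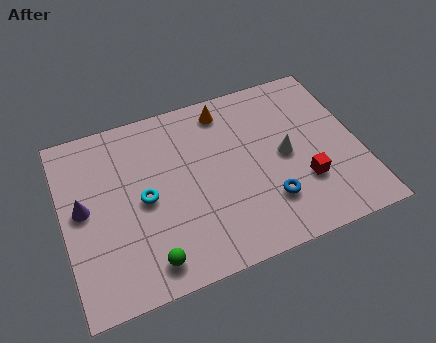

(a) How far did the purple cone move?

2.9

The purple cone was near (2.4, 2.0) before and (0.8, 4.4) after, so it travelled √(1.6² + 2.4²) ≈ 2.9 units.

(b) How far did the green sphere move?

2.4

The green sphere moved from about (5.5, 1.1) to (3.1, 1.2), a distance of √(2.4² + 0.1²) ≈ 2.4.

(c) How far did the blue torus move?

2.9

From (7.2, 5.0) to (8.0, 2.2), the blue torus covered √(0.8² + 2.8²) ≈ 2.9 units.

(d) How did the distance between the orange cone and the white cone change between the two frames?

-2.3

The distance was about 6.0 in the first image and 3.7 in the second, so they moved 2.3 units closer together.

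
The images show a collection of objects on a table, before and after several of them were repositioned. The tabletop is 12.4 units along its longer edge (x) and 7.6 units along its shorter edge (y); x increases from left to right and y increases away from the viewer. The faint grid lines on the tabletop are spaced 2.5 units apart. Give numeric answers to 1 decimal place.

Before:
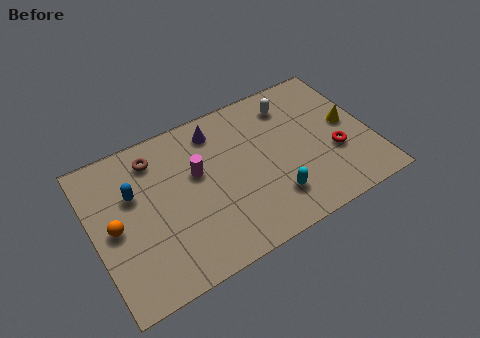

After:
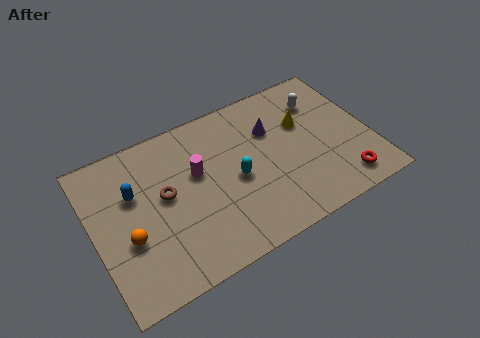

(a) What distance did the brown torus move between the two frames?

2.0

The brown torus moved from about (3.0, 6.2) to (3.2, 4.2), a distance of √(0.2² + 2.0²) ≈ 2.0.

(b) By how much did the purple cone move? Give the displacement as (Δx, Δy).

(2.4, -1.1)

The purple cone was at about (5.8, 6.3) and moved to about (8.2, 5.2).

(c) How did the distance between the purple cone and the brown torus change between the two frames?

+2.3

Before: roughly 2.8 units apart; after: 5.1. That's 2.3 units further apart.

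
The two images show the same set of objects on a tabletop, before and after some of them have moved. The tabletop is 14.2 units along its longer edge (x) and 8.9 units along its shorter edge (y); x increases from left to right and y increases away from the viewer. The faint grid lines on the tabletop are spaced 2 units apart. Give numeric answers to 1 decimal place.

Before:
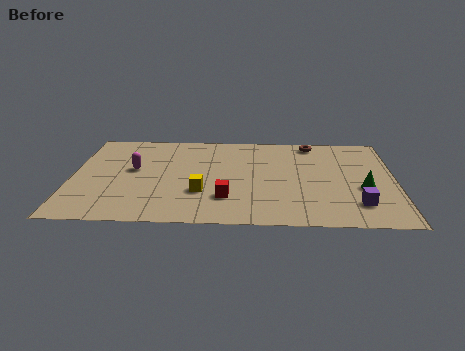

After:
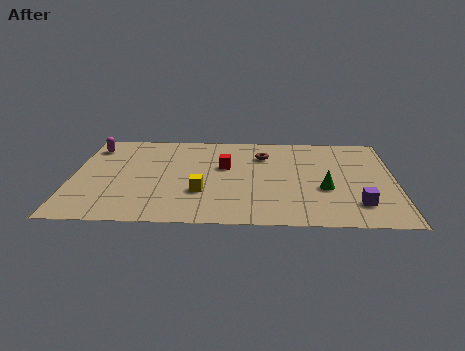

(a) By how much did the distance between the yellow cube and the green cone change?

-1.7

They were about 7.1 units apart before and 5.4 after — 1.7 units closer together.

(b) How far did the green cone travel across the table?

1.7

From (12.8, 3.5) to (11.1, 3.4), the green cone covered √(1.7² + 0.1²) ≈ 1.7 units.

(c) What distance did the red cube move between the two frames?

3.0

From (6.8, 2.4) to (6.7, 5.4), the red cube covered √(0.1² + 3.0²) ≈ 3.0 units.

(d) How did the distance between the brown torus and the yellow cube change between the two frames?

-2.4

They were about 7.0 units apart before and 4.6 after — 2.4 units closer together.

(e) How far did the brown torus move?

2.6

The brown torus was near (10.6, 7.9) before and (8.4, 6.6) after, so it travelled √(2.2² + 1.3²) ≈ 2.6 units.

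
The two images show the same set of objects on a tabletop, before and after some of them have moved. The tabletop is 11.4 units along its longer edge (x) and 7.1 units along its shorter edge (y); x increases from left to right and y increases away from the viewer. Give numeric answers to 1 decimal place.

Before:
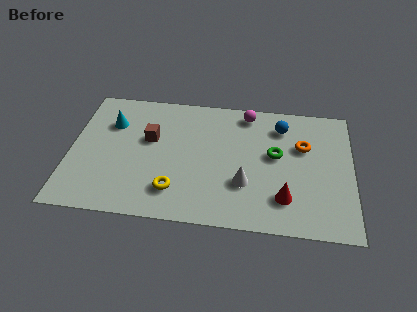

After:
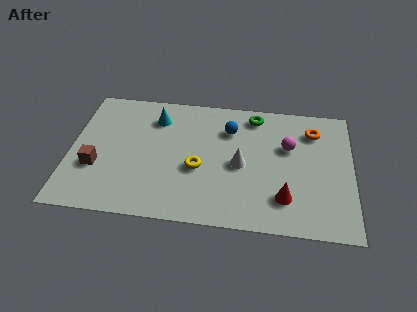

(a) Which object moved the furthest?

the brown cube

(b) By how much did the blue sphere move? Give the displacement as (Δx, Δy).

(-2.1, -0.4)

The blue sphere started near (8.5, 5.6) and ended near (6.4, 5.2).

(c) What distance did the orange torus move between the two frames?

1.0

The orange torus was near (9.4, 4.6) before and (9.8, 5.5) after, so it travelled √(0.4² + 0.9²) ≈ 1.0 units.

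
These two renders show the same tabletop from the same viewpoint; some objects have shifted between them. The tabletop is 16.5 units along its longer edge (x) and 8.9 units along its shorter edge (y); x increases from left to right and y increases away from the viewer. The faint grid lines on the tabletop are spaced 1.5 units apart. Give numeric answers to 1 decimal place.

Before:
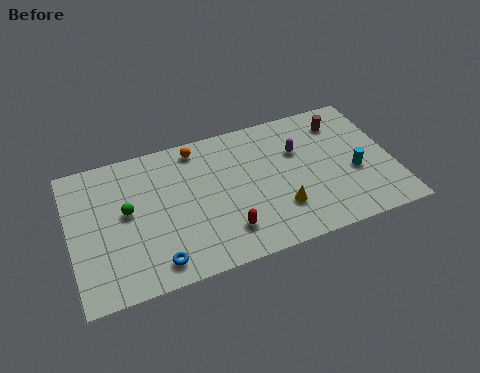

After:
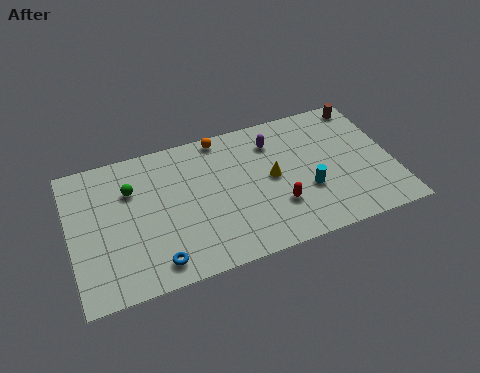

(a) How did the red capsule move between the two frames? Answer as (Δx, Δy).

(2.7, 0.7)

The red capsule was at about (7.7, 2.0) and moved to about (10.4, 2.7).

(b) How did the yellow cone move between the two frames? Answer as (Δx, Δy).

(-0.2, 2.1)

The yellow cone started near (10.5, 2.5) and ended near (10.3, 4.6).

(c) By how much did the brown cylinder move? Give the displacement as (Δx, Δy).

(1.3, 0.8)

The brown cylinder started near (14.2, 7.1) and ended near (15.5, 7.9).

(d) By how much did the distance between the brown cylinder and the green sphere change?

+0.9

Before: roughly 11.5 units apart; after: 12.4. That's 0.9 units further apart.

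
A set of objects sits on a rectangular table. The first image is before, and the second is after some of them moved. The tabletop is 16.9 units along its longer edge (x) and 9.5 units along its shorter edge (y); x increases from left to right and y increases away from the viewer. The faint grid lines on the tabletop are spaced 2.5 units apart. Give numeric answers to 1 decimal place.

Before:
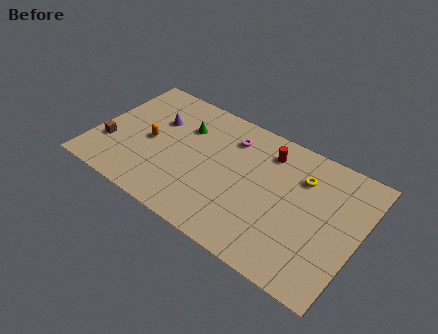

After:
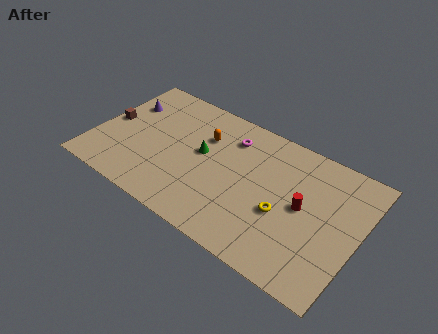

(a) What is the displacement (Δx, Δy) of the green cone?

(1.4, -1.4)

The green cone was at about (5.4, 6.7) and moved to about (6.8, 5.3).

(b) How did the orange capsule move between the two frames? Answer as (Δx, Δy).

(3.2, 2.1)

From the two frames, the orange capsule sits at roughly (3.5, 4.5) before and (6.7, 6.6) after.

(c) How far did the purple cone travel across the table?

2.2

The purple cone moved from about (3.6, 6.3) to (1.4, 6.6), a distance of √(2.2² + 0.3²) ≈ 2.2.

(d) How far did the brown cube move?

1.8

From (1.1, 3.0) to (0.8, 4.8), the brown cube covered √(0.3² + 1.8²) ≈ 1.8 units.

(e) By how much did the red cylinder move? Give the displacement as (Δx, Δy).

(2.7, -2.7)

The red cylinder started near (10.7, 7.6) and ended near (13.4, 4.9).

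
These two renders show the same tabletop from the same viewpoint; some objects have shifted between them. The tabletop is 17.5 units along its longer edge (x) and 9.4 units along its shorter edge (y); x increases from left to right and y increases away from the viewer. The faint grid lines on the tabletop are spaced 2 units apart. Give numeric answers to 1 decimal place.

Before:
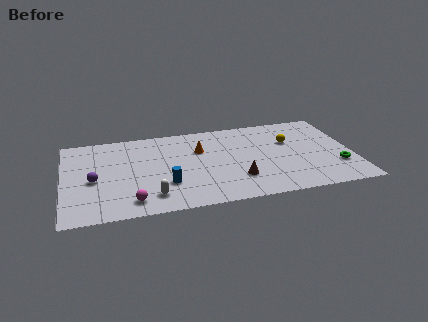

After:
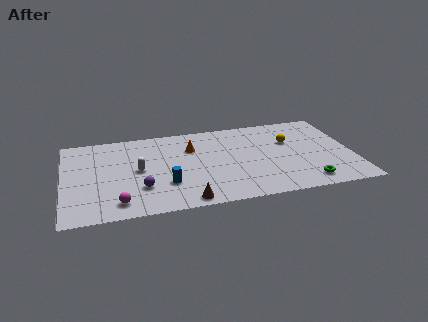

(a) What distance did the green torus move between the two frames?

2.4

From (16.5, 2.8) to (14.5, 1.4), the green torus covered √(2.0² + 1.4²) ≈ 2.4 units.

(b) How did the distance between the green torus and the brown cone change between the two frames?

+1.2

Before: roughly 6.1 units apart; after: 7.3. That's 1.2 units further apart.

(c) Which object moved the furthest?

the brown cone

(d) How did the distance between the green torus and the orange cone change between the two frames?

-0.4

The distance was about 8.9 in the first image and 8.5 in the second, so they moved 0.4 units closer together.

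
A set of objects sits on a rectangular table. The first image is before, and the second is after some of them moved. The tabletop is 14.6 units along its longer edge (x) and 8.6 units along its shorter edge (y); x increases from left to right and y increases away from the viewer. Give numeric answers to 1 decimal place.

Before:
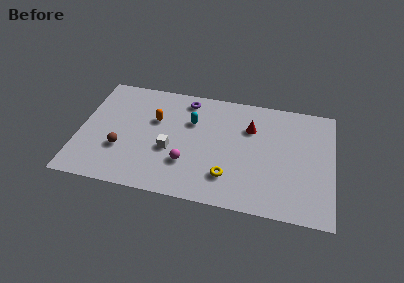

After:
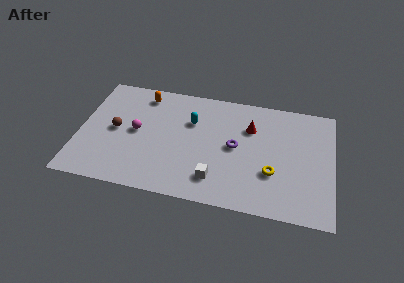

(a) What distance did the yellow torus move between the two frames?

2.6

From (8.7, 2.1) to (11.2, 2.9), the yellow torus covered √(2.5² + 0.8²) ≈ 2.6 units.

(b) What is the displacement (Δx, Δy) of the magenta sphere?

(-3.0, 1.8)

The magenta sphere was at about (6.3, 2.6) and moved to about (3.3, 4.4).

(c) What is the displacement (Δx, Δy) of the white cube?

(2.7, -1.6)

From the two frames, the white cube sits at roughly (5.3, 3.4) before and (8.0, 1.8) after.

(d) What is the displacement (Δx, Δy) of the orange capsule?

(-0.8, 1.8)

The orange capsule started near (4.3, 5.5) and ended near (3.5, 7.3).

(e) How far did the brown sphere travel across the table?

1.5

From (2.5, 2.9) to (2.1, 4.3), the brown sphere covered √(0.4² + 1.4²) ≈ 1.5 units.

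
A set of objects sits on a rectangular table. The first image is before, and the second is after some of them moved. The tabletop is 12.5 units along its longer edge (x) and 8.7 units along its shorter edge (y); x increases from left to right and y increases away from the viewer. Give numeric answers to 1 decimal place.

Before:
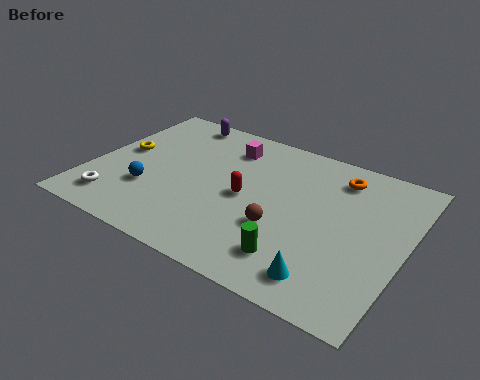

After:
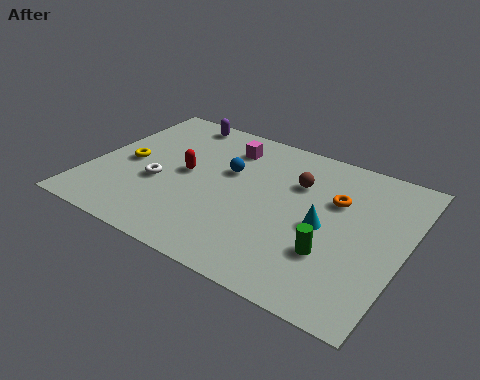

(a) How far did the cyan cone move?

2.6

From (9.9, 1.4) to (9.4, 4.0), the cyan cone covered √(0.5² + 2.6²) ≈ 2.6 units.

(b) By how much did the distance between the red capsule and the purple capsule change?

-1.6

They were about 5.0 units apart before and 3.4 after — 1.6 units closer together.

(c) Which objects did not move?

the purple capsule and the magenta cube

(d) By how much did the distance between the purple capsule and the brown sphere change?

-1.3

The distance was about 6.9 in the first image and 5.6 in the second, so they moved 1.3 units closer together.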